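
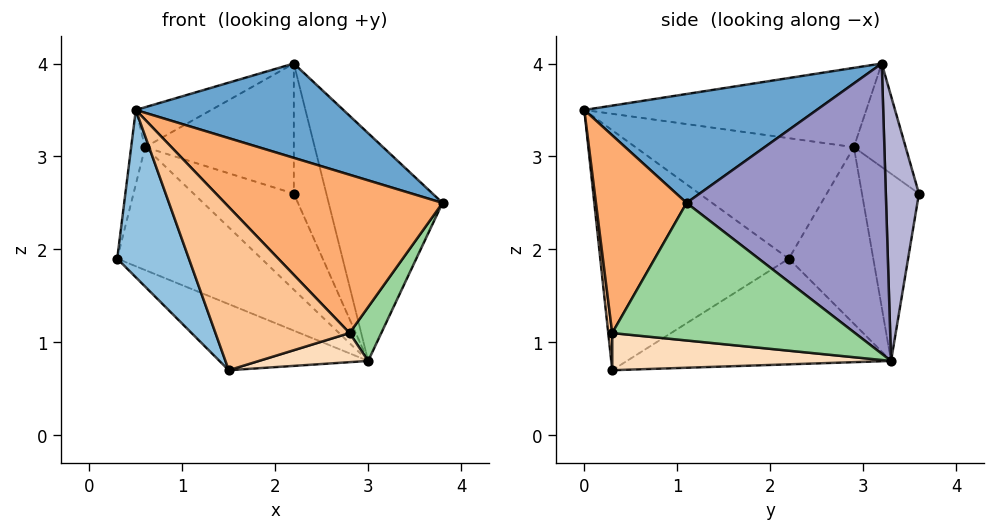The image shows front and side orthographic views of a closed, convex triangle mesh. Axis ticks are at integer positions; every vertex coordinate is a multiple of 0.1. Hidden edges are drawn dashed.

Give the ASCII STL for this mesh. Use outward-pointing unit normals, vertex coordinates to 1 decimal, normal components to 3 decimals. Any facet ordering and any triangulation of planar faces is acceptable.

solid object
 facet normal 0.374 -0.334 0.866
  outer loop
   vertex 2.2 3.2 4.0
   vertex 0.5 0.0 3.5
   vertex 3.8 1.1 2.5
  endloop
 endfacet
 facet normal -0.876 -0.333 -0.349
  outer loop
   vertex 1.5 0.3 0.7
   vertex 0.5 0.0 3.5
   vertex 0.3 2.2 1.9
  endloop
 endfacet
 facet normal -0.976 0.062 0.208
  outer loop
   vertex 0.6 2.9 3.1
   vertex 0.3 2.2 1.9
   vertex 0.5 0.0 3.5
  endloop
 endfacet
 facet normal -0.505 0.135 0.853
  outer loop
   vertex 0.6 2.9 3.1
   vertex 0.5 0.0 3.5
   vertex 2.2 3.2 4.0
  endloop
 endfacet
 facet normal -0.317 0.912 0.261
  outer loop
   vertex 0.6 2.9 3.1
   vertex 2.2 3.2 4.0
   vertex 2.2 3.6 2.6
  endloop
 endfacet
 facet normal 0.373 -0.895 0.245
  outer loop
   vertex 2.8 0.3 1.1
   vertex 3.8 1.1 2.5
   vertex 0.5 0.0 3.5
  endloop
 endfacet
 facet normal 0.030 -0.995 -0.096
  outer loop
   vertex 2.8 0.3 1.1
   vertex 0.5 0.0 3.5
   vertex 1.5 0.3 0.7
  endloop
 endfacet
 facet normal 0.292 -0.114 -0.950
  outer loop
   vertex 3.0 3.3 0.8
   vertex 2.8 0.3 1.1
   vertex 1.5 0.3 0.7
  endloop
 endfacet
 facet normal -0.452 0.254 -0.855
  outer loop
   vertex 3.0 3.3 0.8
   vertex 1.5 0.3 0.7
   vertex 0.3 2.2 1.9
  endloop
 endfacet
 facet normal 0.837 -0.109 -0.536
  outer loop
   vertex 3.0 3.3 0.8
   vertex 3.8 1.1 2.5
   vertex 2.8 0.3 1.1
  endloop
 endfacet
 facet normal -0.473 0.807 -0.353
  outer loop
   vertex 3.0 3.3 0.8
   vertex 0.3 2.2 1.9
   vertex 0.6 2.9 3.1
  endloop
 endfacet
 facet normal -0.464 0.817 -0.343
  outer loop
   vertex 3.0 3.3 0.8
   vertex 0.6 2.9 3.1
   vertex 2.2 3.6 2.6
  endloop
 endfacet
 facet normal 0.846 0.483 0.227
  outer loop
   vertex 3.0 3.3 0.8
   vertex 2.2 3.2 4.0
   vertex 3.8 1.1 2.5
  endloop
 endfacet
 facet normal 0.699 0.687 0.196
  outer loop
   vertex 3.0 3.3 0.8
   vertex 2.2 3.6 2.6
   vertex 2.2 3.2 4.0
  endloop
 endfacet
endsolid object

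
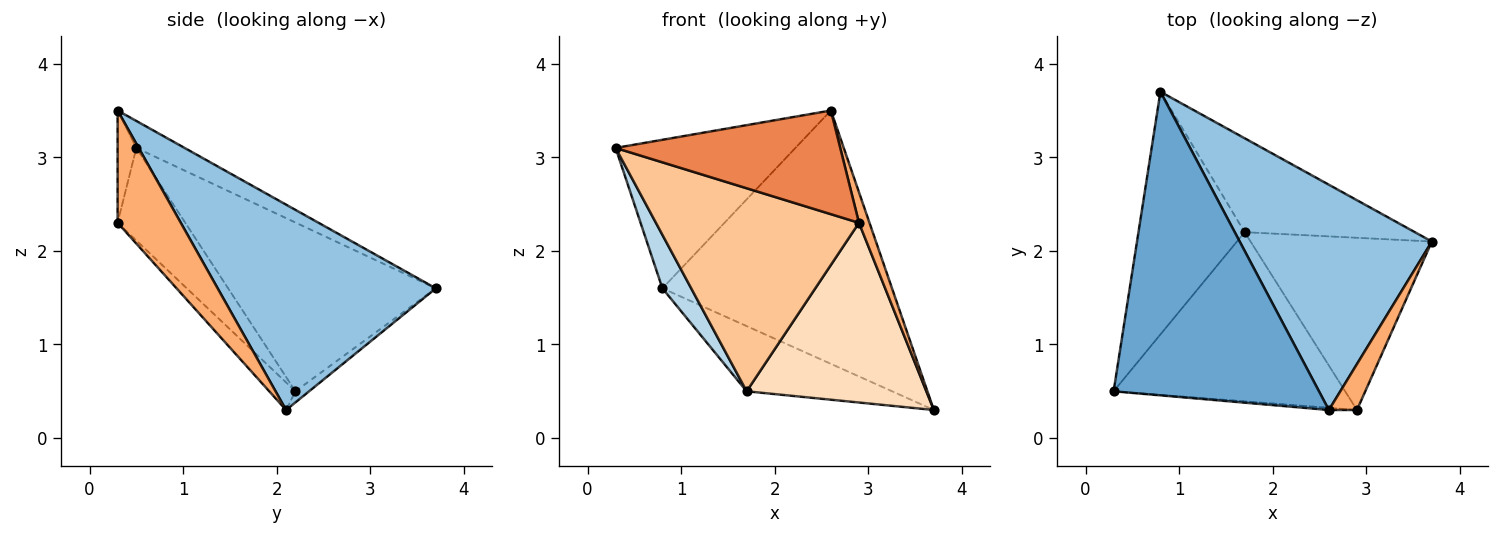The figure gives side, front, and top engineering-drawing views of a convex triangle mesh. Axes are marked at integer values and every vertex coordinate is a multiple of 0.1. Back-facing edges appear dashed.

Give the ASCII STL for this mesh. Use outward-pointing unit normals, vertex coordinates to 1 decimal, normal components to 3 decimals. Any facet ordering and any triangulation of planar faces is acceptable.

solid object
 facet normal -0.117 0.436 0.892
  outer loop
   vertex 2.6 0.3 3.5
   vertex 0.8 3.7 1.6
   vertex 0.3 0.5 3.1
  endloop
 endfacet
 facet normal 0.579 0.609 0.542
  outer loop
   vertex 2.6 0.3 3.5
   vertex 3.7 2.1 0.3
   vertex 0.8 3.7 1.6
  endloop
 endfacet
 facet normal -0.841 -0.117 -0.529
  outer loop
   vertex 1.7 2.2 0.5
   vertex 0.3 0.5 3.1
   vertex 0.8 3.7 1.6
  endloop
 endfacet
 facet normal -0.054 0.569 -0.820
  outer loop
   vertex 1.7 2.2 0.5
   vertex 0.8 3.7 1.6
   vertex 3.7 2.1 0.3
  endloop
 endfacet
 facet normal -0.083 -0.996 -0.021
  outer loop
   vertex 2.9 0.3 2.3
   vertex 2.6 0.3 3.5
   vertex 0.3 0.5 3.1
  endloop
 endfacet
 facet normal 0.958 -0.160 0.239
  outer loop
   vertex 2.9 0.3 2.3
   vertex 3.7 2.1 0.3
   vertex 2.6 0.3 3.5
  endloop
 endfacet
 facet normal -0.248 -0.744 -0.620
  outer loop
   vertex 2.9 0.3 2.3
   vertex 0.3 0.5 3.1
   vertex 1.7 2.2 0.5
  endloop
 endfacet
 facet normal -0.105 -0.718 -0.688
  outer loop
   vertex 2.9 0.3 2.3
   vertex 1.7 2.2 0.5
   vertex 3.7 2.1 0.3
  endloop
 endfacet
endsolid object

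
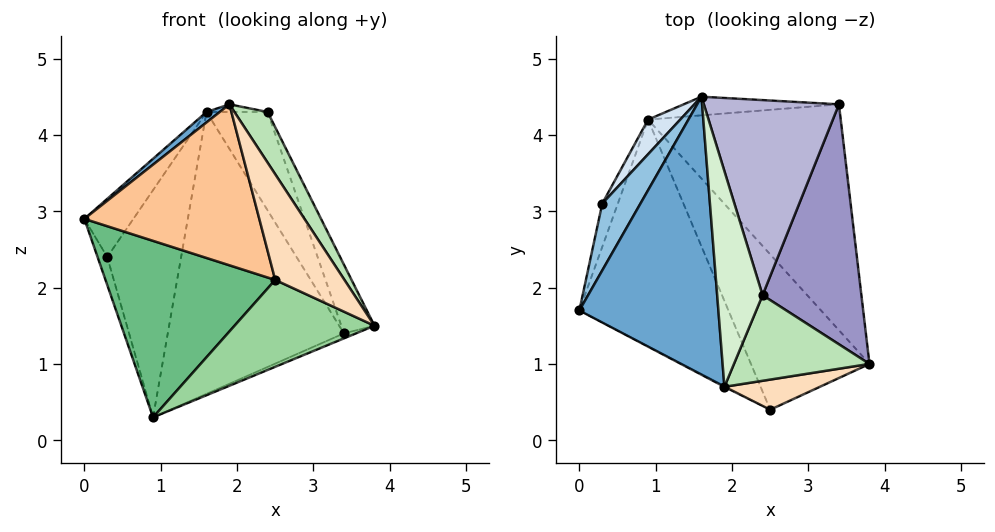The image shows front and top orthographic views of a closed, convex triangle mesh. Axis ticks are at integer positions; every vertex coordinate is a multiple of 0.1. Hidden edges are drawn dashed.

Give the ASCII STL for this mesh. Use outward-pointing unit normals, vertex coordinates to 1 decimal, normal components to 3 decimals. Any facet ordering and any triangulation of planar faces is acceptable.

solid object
 facet normal -0.629 -0.029 0.777
  outer loop
   vertex 1.9 0.7 4.4
   vertex 1.6 4.5 4.3
   vertex 0.0 1.7 2.9
  endloop
 endfacet
 facet normal -0.875 0.318 0.365
  outer loop
   vertex 0.3 3.1 2.4
   vertex 0.0 1.7 2.9
   vertex 1.6 4.5 4.3
  endloop
 endfacet
 facet normal -0.969 0.134 -0.207
  outer loop
   vertex 0.3 3.1 2.4
   vertex 0.9 4.2 0.3
   vertex 0.0 1.7 2.9
  endloop
 endfacet
 facet normal -0.789 0.607 0.093
  outer loop
   vertex 0.3 3.1 2.4
   vertex 1.6 4.5 4.3
   vertex 0.9 4.2 0.3
  endloop
 endfacet
 facet normal 0.401 0.020 -0.916
  outer loop
   vertex 3.4 4.4 1.4
   vertex 3.8 1.0 1.5
   vertex 0.9 4.2 0.3
  endloop
 endfacet
 facet normal -0.051 0.997 -0.066
  outer loop
   vertex 3.4 4.4 1.4
   vertex 0.9 4.2 0.3
   vertex 1.6 4.5 4.3
  endloop
 endfacet
 facet normal -0.463 -0.887 -0.005
  outer loop
   vertex 2.5 0.4 2.1
   vertex 1.9 0.7 4.4
   vertex 0.0 1.7 2.9
  endloop
 endfacet
 facet normal 0.495 -0.835 0.238
  outer loop
   vertex 2.5 0.4 2.1
   vertex 3.8 1.0 1.5
   vertex 1.9 0.7 4.4
  endloop
 endfacet
 facet normal -0.497 -0.533 -0.685
  outer loop
   vertex 2.5 0.4 2.1
   vertex 0.0 1.7 2.9
   vertex 0.9 4.2 0.3
  endloop
 endfacet
 facet normal -0.175 -0.481 -0.859
  outer loop
   vertex 2.5 0.4 2.1
   vertex 0.9 4.2 0.3
   vertex 3.8 1.0 1.5
  endloop
 endfacet
 facet normal 0.813 -0.297 0.502
  outer loop
   vertex 2.4 1.9 4.3
   vertex 1.9 0.7 4.4
   vertex 3.8 1.0 1.5
  endloop
 endfacet
 facet normal 0.114 0.035 0.993
  outer loop
   vertex 2.4 1.9 4.3
   vertex 1.6 4.5 4.3
   vertex 1.9 0.7 4.4
  endloop
 endfacet
 facet normal 0.903 0.118 0.413
  outer loop
   vertex 2.4 1.9 4.3
   vertex 3.8 1.0 1.5
   vertex 3.4 4.4 1.4
  endloop
 endfacet
 facet normal 0.826 0.254 0.504
  outer loop
   vertex 2.4 1.9 4.3
   vertex 3.4 4.4 1.4
   vertex 1.6 4.5 4.3
  endloop
 endfacet
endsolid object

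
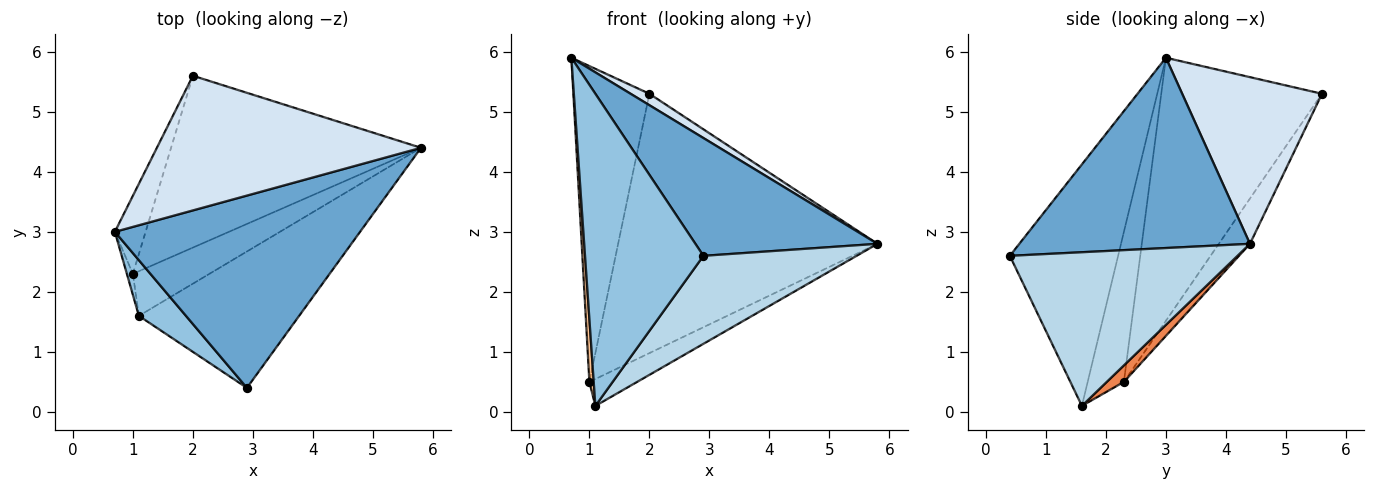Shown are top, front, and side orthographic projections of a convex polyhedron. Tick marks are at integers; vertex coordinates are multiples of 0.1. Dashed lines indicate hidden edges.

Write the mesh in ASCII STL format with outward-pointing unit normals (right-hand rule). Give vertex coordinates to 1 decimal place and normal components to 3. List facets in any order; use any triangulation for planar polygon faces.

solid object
 facet normal 0.552 -0.436 0.711
  outer loop
   vertex 2.9 0.4 2.6
   vertex 5.8 4.4 2.8
   vertex 0.7 3.0 5.9
  endloop
 endfacet
 facet normal -0.669 -0.732 0.130
  outer loop
   vertex 1.1 1.6 0.1
   vertex 2.9 0.4 2.6
   vertex 0.7 3.0 5.9
  endloop
 endfacet
 facet normal 0.627 -0.422 -0.654
  outer loop
   vertex 1.1 1.6 0.1
   vertex 5.8 4.4 2.8
   vertex 2.9 0.4 2.6
  endloop
 endfacet
 facet normal 0.532 -0.072 0.843
  outer loop
   vertex 2.0 5.6 5.3
   vertex 0.7 3.0 5.9
   vertex 5.8 4.4 2.8
  endloop
 endfacet
 facet normal 0.182 0.507 -0.842
  outer loop
   vertex 1.0 2.3 0.5
   vertex 5.8 4.4 2.8
   vertex 1.1 1.6 0.1
  endloop
 endfacet
 facet normal -0.100 0.830 -0.550
  outer loop
   vertex 1.0 2.3 0.5
   vertex 2.0 5.6 5.3
   vertex 5.8 4.4 2.8
  endloop
 endfacet
 facet normal -0.992 -0.119 -0.040
  outer loop
   vertex 1.0 2.3 0.5
   vertex 1.1 1.6 0.1
   vertex 0.7 3.0 5.9
  endloop
 endfacet
 facet normal -0.899 0.425 -0.105
  outer loop
   vertex 1.0 2.3 0.5
   vertex 0.7 3.0 5.9
   vertex 2.0 5.6 5.3
  endloop
 endfacet
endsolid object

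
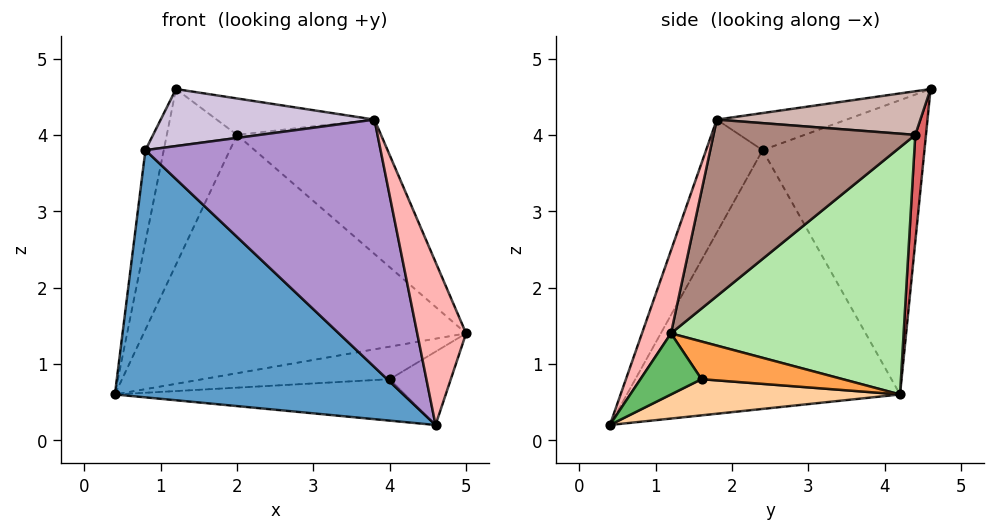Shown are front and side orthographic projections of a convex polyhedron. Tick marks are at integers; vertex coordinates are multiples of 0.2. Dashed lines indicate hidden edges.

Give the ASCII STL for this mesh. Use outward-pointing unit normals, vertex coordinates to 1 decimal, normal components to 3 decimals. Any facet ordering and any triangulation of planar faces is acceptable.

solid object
 facet normal -0.654 -0.691 -0.307
  outer loop
   vertex 0.8 2.4 3.8
   vertex 0.4 4.2 0.6
   vertex 4.6 0.4 0.2
  endloop
 endfacet
 facet normal -0.977 0.111 0.184
  outer loop
   vertex 0.8 2.4 3.8
   vertex 1.2 4.6 4.6
   vertex 0.4 4.2 0.6
  endloop
 endfacet
 facet normal 0.545 0.722 -0.427
  outer loop
   vertex 4.0 1.6 0.8
   vertex 0.4 4.2 0.6
   vertex 5.0 1.2 1.4
  endloop
 endfacet
 facet normal 0.449 0.569 -0.689
  outer loop
   vertex 4.0 1.6 0.8
   vertex 4.6 0.4 0.2
   vertex 0.4 4.2 0.6
  endloop
 endfacet
 facet normal 0.577 0.577 -0.577
  outer loop
   vertex 4.0 1.6 0.8
   vertex 5.0 1.2 1.4
   vertex 4.6 0.4 0.2
  endloop
 endfacet
 facet normal 0.557 0.772 -0.307
  outer loop
   vertex 2.0 4.4 4.0
   vertex 5.0 1.2 1.4
   vertex 0.4 4.2 0.6
  endloop
 endfacet
 facet normal 0.149 0.981 -0.128
  outer loop
   vertex 2.0 4.4 4.0
   vertex 0.4 4.2 0.6
   vertex 1.2 4.6 4.6
  endloop
 endfacet
 facet normal 0.474 -0.798 0.374
  outer loop
   vertex 3.8 1.8 4.2
   vertex 4.6 0.4 0.2
   vertex 5.0 1.2 1.4
  endloop
 endfacet
 facet normal -0.224 -0.933 0.282
  outer loop
   vertex 3.8 1.8 4.2
   vertex 0.8 2.4 3.8
   vertex 4.6 0.4 0.2
  endloop
 endfacet
 facet normal -0.186 -0.306 0.934
  outer loop
   vertex 3.8 1.8 4.2
   vertex 1.2 4.6 4.6
   vertex 0.8 2.4 3.8
  endloop
 endfacet
 facet normal 0.794 0.567 0.219
  outer loop
   vertex 3.8 1.8 4.2
   vertex 5.0 1.2 1.4
   vertex 2.0 4.4 4.0
  endloop
 endfacet
 facet normal 0.602 0.467 0.648
  outer loop
   vertex 3.8 1.8 4.2
   vertex 2.0 4.4 4.0
   vertex 1.2 4.6 4.6
  endloop
 endfacet
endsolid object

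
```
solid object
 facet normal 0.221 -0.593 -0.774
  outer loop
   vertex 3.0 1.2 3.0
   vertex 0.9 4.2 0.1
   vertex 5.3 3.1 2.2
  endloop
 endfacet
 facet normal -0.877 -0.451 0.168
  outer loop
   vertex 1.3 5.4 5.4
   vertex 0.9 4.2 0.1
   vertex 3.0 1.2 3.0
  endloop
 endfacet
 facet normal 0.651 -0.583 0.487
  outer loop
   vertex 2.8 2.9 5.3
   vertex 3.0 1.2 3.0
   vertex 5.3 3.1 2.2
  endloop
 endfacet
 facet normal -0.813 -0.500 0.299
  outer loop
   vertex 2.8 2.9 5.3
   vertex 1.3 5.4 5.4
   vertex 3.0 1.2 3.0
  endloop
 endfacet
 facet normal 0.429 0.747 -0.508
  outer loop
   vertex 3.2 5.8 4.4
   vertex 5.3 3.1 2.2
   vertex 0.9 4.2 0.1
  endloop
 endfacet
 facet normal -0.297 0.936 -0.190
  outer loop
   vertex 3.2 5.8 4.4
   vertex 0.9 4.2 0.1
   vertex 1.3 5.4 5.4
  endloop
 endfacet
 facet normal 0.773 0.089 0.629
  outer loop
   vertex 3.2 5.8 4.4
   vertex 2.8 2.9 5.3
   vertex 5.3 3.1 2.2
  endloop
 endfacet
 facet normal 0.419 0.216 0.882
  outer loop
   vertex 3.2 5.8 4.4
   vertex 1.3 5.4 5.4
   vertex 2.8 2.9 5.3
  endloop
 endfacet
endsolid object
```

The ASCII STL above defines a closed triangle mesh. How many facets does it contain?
8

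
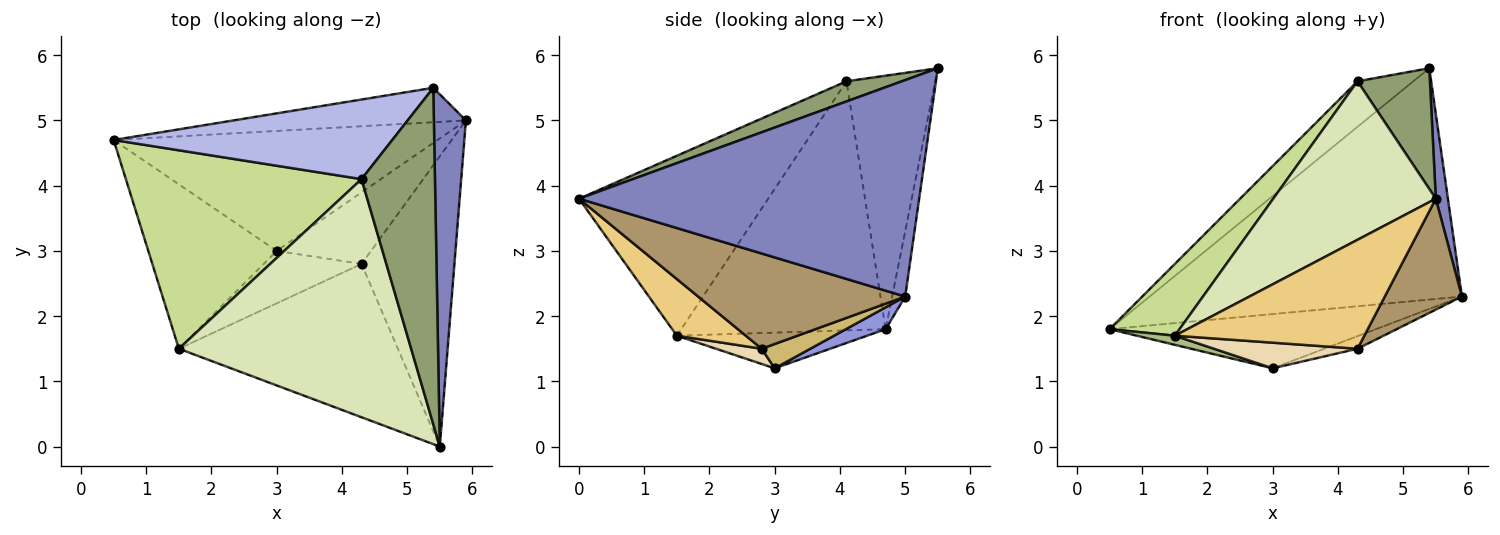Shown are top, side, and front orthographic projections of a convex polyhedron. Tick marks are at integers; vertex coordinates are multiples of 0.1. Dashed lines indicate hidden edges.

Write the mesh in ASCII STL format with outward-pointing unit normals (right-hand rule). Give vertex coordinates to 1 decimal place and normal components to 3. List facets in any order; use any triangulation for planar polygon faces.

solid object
 facet normal -0.041 0.988 -0.147
  outer loop
   vertex 5.4 5.5 5.8
   vertex 5.9 5.0 2.3
   vertex 0.5 4.7 1.8
  endloop
 endfacet
 facet normal 0.989 -0.035 0.146
  outer loop
   vertex 5.4 5.5 5.8
   vertex 5.5 0.0 3.8
   vertex 5.9 5.0 2.3
  endloop
 endfacet
 facet normal 0.061 0.411 -0.909
  outer loop
   vertex 3.0 3.0 1.2
   vertex 0.5 4.7 1.8
   vertex 5.9 5.0 2.3
  endloop
 endfacet
 facet normal -0.620 0.390 0.681
  outer loop
   vertex 4.3 4.1 5.6
   vertex 5.4 5.5 5.8
   vertex 0.5 4.7 1.8
  endloop
 endfacet
 facet normal 0.250 -0.327 0.911
  outer loop
   vertex 4.3 4.1 5.6
   vertex 5.5 0.0 3.8
   vertex 5.4 5.5 5.8
  endloop
 endfacet
 facet normal -0.267 -0.053 -0.962
  outer loop
   vertex 1.5 1.5 1.7
   vertex 0.5 4.7 1.8
   vertex 3.0 3.0 1.2
  endloop
 endfacet
 facet normal -0.705 -0.241 0.667
  outer loop
   vertex 1.5 1.5 1.7
   vertex 4.3 4.1 5.6
   vertex 0.5 4.7 1.8
  endloop
 endfacet
 facet normal -0.542 -0.466 0.700
  outer loop
   vertex 1.5 1.5 1.7
   vertex 5.5 0.0 3.8
   vertex 4.3 4.1 5.6
  endloop
 endfacet
 facet normal 0.692 -0.258 -0.675
  outer loop
   vertex 4.3 2.8 1.5
   vertex 5.9 5.0 2.3
   vertex 5.5 0.0 3.8
  endloop
 endfacet
 facet normal 0.246 0.168 -0.955
  outer loop
   vertex 4.3 2.8 1.5
   vertex 3.0 3.0 1.2
   vertex 5.9 5.0 2.3
  endloop
 endfacet
 facet normal 0.206 -0.567 -0.798
  outer loop
   vertex 4.3 2.8 1.5
   vertex 5.5 0.0 3.8
   vertex 1.5 1.5 1.7
  endloop
 endfacet
 facet normal 0.138 -0.435 -0.890
  outer loop
   vertex 4.3 2.8 1.5
   vertex 1.5 1.5 1.7
   vertex 3.0 3.0 1.2
  endloop
 endfacet
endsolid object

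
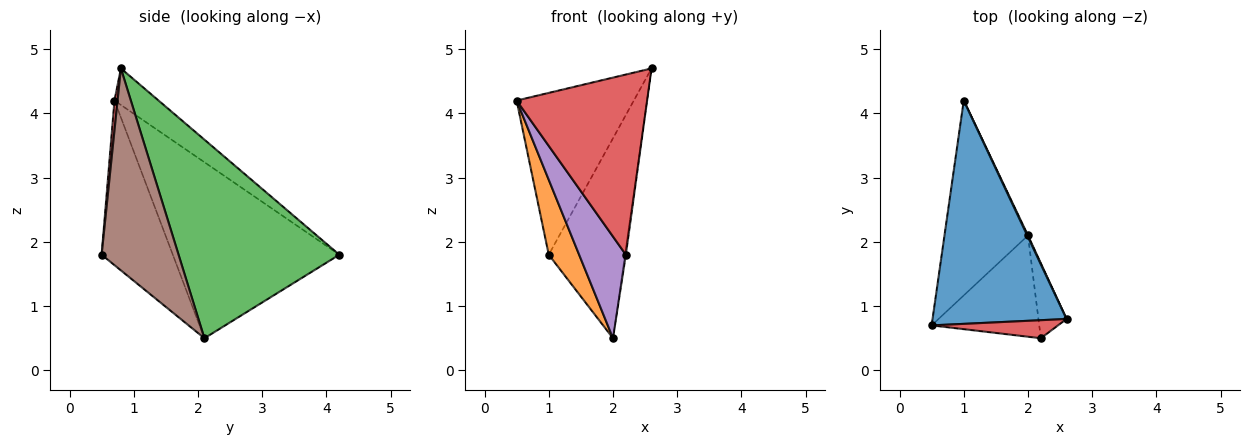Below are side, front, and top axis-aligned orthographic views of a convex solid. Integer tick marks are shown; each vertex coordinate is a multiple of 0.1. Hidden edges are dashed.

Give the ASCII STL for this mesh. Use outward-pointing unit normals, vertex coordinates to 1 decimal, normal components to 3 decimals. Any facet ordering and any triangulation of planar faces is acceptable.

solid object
 facet normal -0.216 0.573 0.791
  outer loop
   vertex 1.0 4.2 1.8
   vertex 0.5 0.7 4.2
   vertex 2.6 0.8 4.7
  endloop
 endfacet
 facet normal -0.891 -0.163 -0.423
  outer loop
   vertex 2.0 2.1 0.5
   vertex 0.5 0.7 4.2
   vertex 1.0 4.2 1.8
  endloop
 endfacet
 facet normal 0.904 0.428 0.003
  outer loop
   vertex 2.0 2.1 0.5
   vertex 1.0 4.2 1.8
   vertex 2.6 0.8 4.7
  endloop
 endfacet
 facet normal 0.024 -0.995 0.100
  outer loop
   vertex 2.2 0.5 1.8
   vertex 2.6 0.8 4.7
   vertex 0.5 0.7 4.2
  endloop
 endfacet
 facet normal -0.734 -0.481 -0.480
  outer loop
   vertex 2.2 0.5 1.8
   vertex 0.5 0.7 4.2
   vertex 2.0 2.1 0.5
  endloop
 endfacet
 facet normal 0.990 0.012 -0.138
  outer loop
   vertex 2.2 0.5 1.8
   vertex 2.0 2.1 0.5
   vertex 2.6 0.8 4.7
  endloop
 endfacet
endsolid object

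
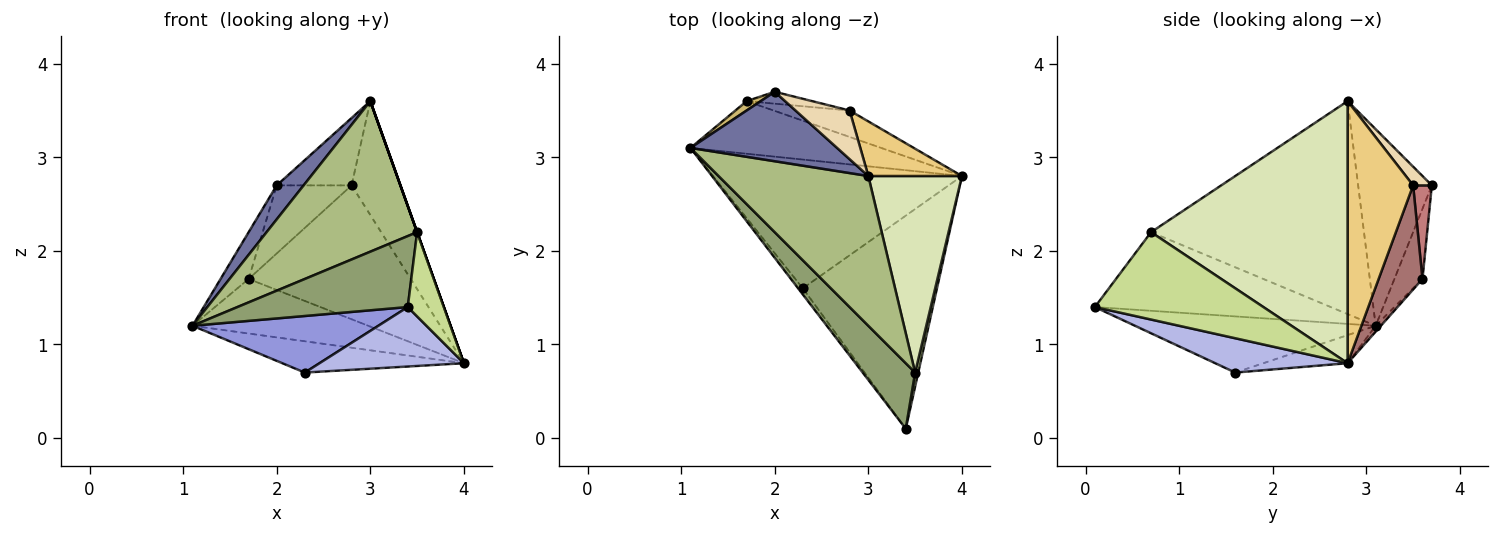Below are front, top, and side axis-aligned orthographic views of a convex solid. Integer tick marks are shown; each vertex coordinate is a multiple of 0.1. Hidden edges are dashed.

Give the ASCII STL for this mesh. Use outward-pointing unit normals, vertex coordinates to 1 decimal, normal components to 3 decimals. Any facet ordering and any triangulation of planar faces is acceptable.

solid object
 facet normal -0.769 -0.281 0.574
  outer loop
   vertex 2.0 3.7 2.7
   vertex 1.1 3.1 1.2
   vertex 3.0 2.8 3.6
  endloop
 endfacet
 facet normal -0.109 0.235 -0.966
  outer loop
   vertex 2.3 1.6 0.7
   vertex 1.1 3.1 1.2
   vertex 4.0 2.8 0.8
  endloop
 endfacet
 facet normal -0.790 -0.610 -0.066
  outer loop
   vertex 2.3 1.6 0.7
   vertex 3.4 0.1 1.4
   vertex 1.1 3.1 1.2
  endloop
 endfacet
 facet normal 0.239 -0.261 -0.935
  outer loop
   vertex 2.3 1.6 0.7
   vertex 4.0 2.8 0.8
   vertex 3.4 0.1 1.4
  endloop
 endfacet
 facet normal -0.713 -0.515 0.475
  outer loop
   vertex 3.5 0.7 2.2
   vertex 1.1 3.1 1.2
   vertex 3.4 0.1 1.4
  endloop
 endfacet
 facet normal -0.708 -0.501 0.498
  outer loop
   vertex 3.5 0.7 2.2
   vertex 3.0 2.8 3.6
   vertex 1.1 3.1 1.2
  endloop
 endfacet
 facet normal 0.977 -0.209 0.035
  outer loop
   vertex 3.5 0.7 2.2
   vertex 3.4 0.1 1.4
   vertex 4.0 2.8 0.8
  endloop
 endfacet
 facet normal 0.942 0.000 0.336
  outer loop
   vertex 3.5 0.7 2.2
   vertex 4.0 2.8 0.8
   vertex 3.0 2.8 3.6
  endloop
 endfacet
 facet normal -0.021 0.720 -0.694
  outer loop
   vertex 1.7 3.6 1.7
   vertex 4.0 2.8 0.8
   vertex 1.1 3.1 1.2
  endloop
 endfacet
 facet normal -0.700 0.700 0.140
  outer loop
   vertex 1.7 3.6 1.7
   vertex 1.1 3.1 1.2
   vertex 2.0 3.7 2.7
  endloop
 endfacet
 facet normal 0.771 0.574 0.275
  outer loop
   vertex 2.8 3.5 2.7
   vertex 3.0 2.8 3.6
   vertex 4.0 2.8 0.8
  endloop
 endfacet
 facet normal 0.199 0.795 0.574
  outer loop
   vertex 2.8 3.5 2.7
   vertex 2.0 3.7 2.7
   vertex 3.0 2.8 3.6
  endloop
 endfacet
 facet normal 0.257 0.948 -0.187
  outer loop
   vertex 2.8 3.5 2.7
   vertex 4.0 2.8 0.8
   vertex 1.7 3.6 1.7
  endloop
 endfacet
 facet normal 0.239 0.956 -0.167
  outer loop
   vertex 2.8 3.5 2.7
   vertex 1.7 3.6 1.7
   vertex 2.0 3.7 2.7
  endloop
 endfacet
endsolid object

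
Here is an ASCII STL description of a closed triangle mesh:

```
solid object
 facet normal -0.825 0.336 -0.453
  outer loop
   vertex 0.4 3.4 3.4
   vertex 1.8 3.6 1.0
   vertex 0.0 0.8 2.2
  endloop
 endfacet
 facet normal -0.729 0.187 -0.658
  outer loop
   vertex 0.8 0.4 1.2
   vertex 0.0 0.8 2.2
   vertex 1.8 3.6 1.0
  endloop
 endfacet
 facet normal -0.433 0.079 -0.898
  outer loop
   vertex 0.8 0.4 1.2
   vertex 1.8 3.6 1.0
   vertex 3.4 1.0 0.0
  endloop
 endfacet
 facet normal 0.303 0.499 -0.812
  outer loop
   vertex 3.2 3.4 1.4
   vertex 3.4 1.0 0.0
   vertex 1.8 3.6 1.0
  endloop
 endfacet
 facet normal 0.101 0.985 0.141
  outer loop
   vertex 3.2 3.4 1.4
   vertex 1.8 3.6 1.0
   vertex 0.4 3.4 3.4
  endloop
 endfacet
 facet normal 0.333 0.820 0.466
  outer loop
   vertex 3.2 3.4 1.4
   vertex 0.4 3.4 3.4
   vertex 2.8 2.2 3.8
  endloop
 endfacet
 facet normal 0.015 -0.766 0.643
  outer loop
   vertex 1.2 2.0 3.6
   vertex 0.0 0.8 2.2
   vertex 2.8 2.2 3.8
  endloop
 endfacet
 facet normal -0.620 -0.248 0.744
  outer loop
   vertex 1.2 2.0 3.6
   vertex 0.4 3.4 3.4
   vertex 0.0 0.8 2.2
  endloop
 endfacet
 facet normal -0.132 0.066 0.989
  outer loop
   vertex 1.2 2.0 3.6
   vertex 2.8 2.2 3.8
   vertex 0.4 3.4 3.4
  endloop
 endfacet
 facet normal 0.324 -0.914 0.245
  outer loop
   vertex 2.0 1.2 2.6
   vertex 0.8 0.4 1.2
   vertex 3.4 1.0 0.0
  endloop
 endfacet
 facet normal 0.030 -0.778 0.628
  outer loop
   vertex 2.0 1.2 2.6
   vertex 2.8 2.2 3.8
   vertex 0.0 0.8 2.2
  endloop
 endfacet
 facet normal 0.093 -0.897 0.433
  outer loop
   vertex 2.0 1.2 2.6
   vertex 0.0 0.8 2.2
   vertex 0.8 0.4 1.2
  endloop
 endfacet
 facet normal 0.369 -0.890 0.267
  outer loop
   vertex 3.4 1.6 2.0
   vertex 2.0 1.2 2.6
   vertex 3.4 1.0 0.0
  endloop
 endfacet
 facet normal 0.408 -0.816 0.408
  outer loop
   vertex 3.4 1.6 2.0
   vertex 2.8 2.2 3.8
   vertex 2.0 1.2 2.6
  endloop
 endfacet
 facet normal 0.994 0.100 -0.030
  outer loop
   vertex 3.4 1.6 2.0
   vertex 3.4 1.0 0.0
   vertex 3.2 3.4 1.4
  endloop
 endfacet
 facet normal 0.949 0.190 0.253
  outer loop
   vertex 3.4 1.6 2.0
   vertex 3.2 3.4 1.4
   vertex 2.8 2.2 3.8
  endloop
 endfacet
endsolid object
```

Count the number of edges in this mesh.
24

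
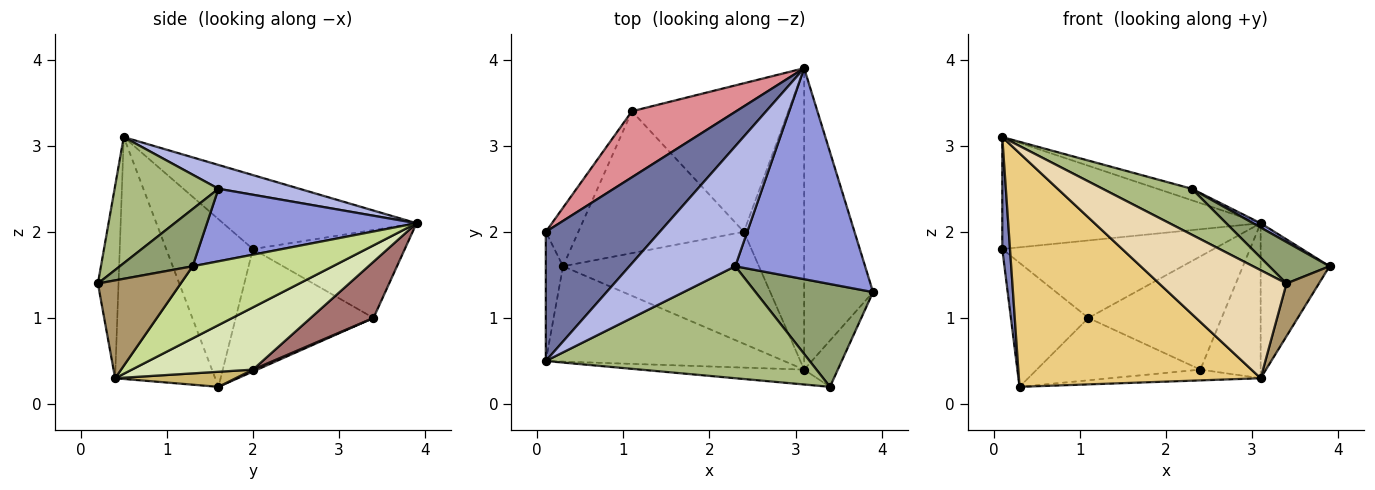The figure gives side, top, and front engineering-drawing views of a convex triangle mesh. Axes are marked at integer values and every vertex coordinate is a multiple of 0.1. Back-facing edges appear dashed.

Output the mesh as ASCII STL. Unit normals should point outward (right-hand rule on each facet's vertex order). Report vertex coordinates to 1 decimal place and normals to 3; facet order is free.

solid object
 facet normal -0.440 0.588 0.679
  outer loop
   vertex 0.1 0.5 3.1
   vertex 3.1 3.9 2.1
   vertex 0.1 2.0 1.8
  endloop
 endfacet
 facet normal -0.991 -0.088 -0.102
  outer loop
   vertex 0.3 1.6 0.2
   vertex 0.1 0.5 3.1
   vertex 0.1 2.0 1.8
  endloop
 endfacet
 facet normal 0.488 -0.018 0.873
  outer loop
   vertex 2.3 1.6 2.5
   vertex 3.9 1.3 1.6
   vertex 3.1 3.9 2.1
  endloop
 endfacet
 facet normal 0.218 0.093 0.971
  outer loop
   vertex 2.3 1.6 2.5
   vertex 3.1 3.9 2.1
   vertex 0.1 0.5 3.1
  endloop
 endfacet
 facet normal 0.412 -0.341 0.845
  outer loop
   vertex 3.4 0.2 1.4
   vertex 3.9 1.3 1.6
   vertex 2.3 1.6 2.5
  endloop
 endfacet
 facet normal 0.404 -0.347 0.846
  outer loop
   vertex 3.4 0.2 1.4
   vertex 2.3 1.6 2.5
   vertex 0.1 0.5 3.1
  endloop
 endfacet
 facet normal 0.681 0.335 -0.651
  outer loop
   vertex 3.1 0.4 0.3
   vertex 3.1 3.9 2.1
   vertex 3.9 1.3 1.6
  endloop
 endfacet
 facet normal 0.676 0.337 -0.655
  outer loop
   vertex 3.1 0.4 0.3
   vertex 2.4 2.0 0.4
   vertex 3.1 3.9 2.1
  endloop
 endfacet
 facet normal 0.887 -0.348 -0.305
  outer loop
   vertex 3.1 0.4 0.3
   vertex 3.9 1.3 1.6
   vertex 3.4 0.2 1.4
  endloop
 endfacet
 facet normal 0.076 0.095 -0.993
  outer loop
   vertex 3.1 0.4 0.3
   vertex 0.3 1.6 0.2
   vertex 2.4 2.0 0.4
  endloop
 endfacet
 facet normal -0.358 -0.865 -0.353
  outer loop
   vertex 3.1 0.4 0.3
   vertex 0.1 0.5 3.1
   vertex 0.3 1.6 0.2
  endloop
 endfacet
 facet normal -0.158 -0.978 -0.135
  outer loop
   vertex 3.1 0.4 0.3
   vertex 3.4 0.2 1.4
   vertex 0.1 0.5 3.1
  endloop
 endfacet
 facet normal 0.275 0.583 -0.765
  outer loop
   vertex 1.1 3.4 1.0
   vertex 3.1 3.9 2.1
   vertex 2.4 2.0 0.4
  endloop
 endfacet
 facet normal 0.011 0.402 -0.915
  outer loop
   vertex 1.1 3.4 1.0
   vertex 2.4 2.0 0.4
   vertex 0.3 1.6 0.2
  endloop
 endfacet
 facet normal -0.480 0.668 0.569
  outer loop
   vertex 1.1 3.4 1.0
   vertex 0.1 2.0 1.8
   vertex 3.1 3.9 2.1
  endloop
 endfacet
 facet normal -0.849 0.478 -0.226
  outer loop
   vertex 1.1 3.4 1.0
   vertex 0.3 1.6 0.2
   vertex 0.1 2.0 1.8
  endloop
 endfacet
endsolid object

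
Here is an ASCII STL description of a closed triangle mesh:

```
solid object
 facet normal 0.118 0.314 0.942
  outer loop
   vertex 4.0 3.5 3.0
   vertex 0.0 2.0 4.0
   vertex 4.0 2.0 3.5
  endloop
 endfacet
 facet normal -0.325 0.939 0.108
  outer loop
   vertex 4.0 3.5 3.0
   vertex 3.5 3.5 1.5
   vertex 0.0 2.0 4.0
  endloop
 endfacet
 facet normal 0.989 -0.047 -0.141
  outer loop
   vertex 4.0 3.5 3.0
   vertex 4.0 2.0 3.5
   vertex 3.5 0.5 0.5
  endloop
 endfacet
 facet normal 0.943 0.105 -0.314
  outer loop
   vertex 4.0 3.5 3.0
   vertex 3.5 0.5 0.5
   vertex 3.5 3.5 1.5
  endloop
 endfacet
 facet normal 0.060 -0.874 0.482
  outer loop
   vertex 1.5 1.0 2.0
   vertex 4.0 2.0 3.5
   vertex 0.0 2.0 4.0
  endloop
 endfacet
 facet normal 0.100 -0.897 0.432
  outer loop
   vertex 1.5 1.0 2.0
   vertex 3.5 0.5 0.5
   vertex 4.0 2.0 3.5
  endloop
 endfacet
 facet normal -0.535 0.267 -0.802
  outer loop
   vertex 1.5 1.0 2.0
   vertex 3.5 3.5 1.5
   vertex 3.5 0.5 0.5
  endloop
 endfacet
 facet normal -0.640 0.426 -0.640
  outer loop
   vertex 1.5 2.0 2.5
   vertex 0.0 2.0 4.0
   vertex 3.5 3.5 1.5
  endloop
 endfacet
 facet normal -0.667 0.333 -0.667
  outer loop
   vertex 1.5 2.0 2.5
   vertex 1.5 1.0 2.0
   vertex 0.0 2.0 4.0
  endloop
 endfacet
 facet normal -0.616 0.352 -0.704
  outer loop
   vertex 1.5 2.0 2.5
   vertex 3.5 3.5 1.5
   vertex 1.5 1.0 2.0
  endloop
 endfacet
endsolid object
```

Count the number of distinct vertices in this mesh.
7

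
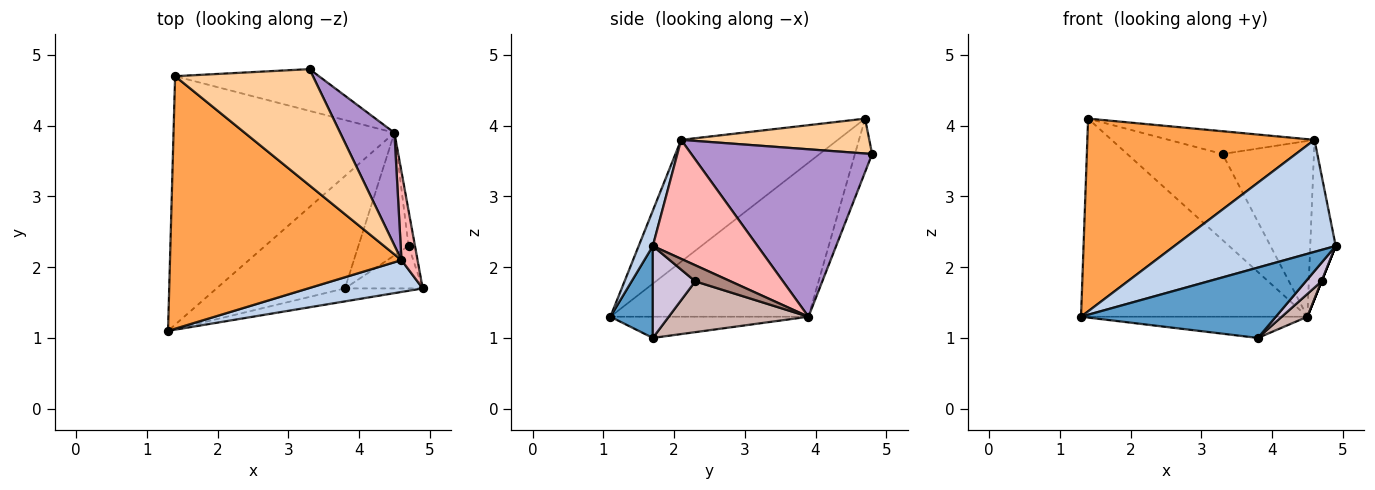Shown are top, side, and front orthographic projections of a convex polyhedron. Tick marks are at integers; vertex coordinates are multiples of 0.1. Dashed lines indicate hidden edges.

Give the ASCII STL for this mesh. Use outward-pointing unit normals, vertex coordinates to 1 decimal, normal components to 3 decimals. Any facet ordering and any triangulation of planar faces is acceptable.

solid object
 facet normal 0.210 -0.962 -0.177
  outer loop
   vertex 3.8 1.7 1.0
   vertex 4.9 1.7 2.3
   vertex 1.3 1.1 1.3
  endloop
 endfacet
 facet normal 0.084 -0.958 0.272
  outer loop
   vertex 4.6 2.1 3.8
   vertex 1.3 1.1 1.3
   vertex 4.9 1.7 2.3
  endloop
 endfacet
 facet normal -0.386 -0.560 0.733
  outer loop
   vertex 4.6 2.1 3.8
   vertex 1.4 4.7 4.1
   vertex 1.3 1.1 1.3
  endloop
 endfacet
 facet normal 0.241 0.187 0.952
  outer loop
   vertex 4.6 2.1 3.8
   vertex 3.3 4.8 3.6
   vertex 1.4 4.7 4.1
  endloop
 endfacet
 facet normal -0.479 0.547 -0.686
  outer loop
   vertex 4.5 3.9 1.3
   vertex 1.3 1.1 1.3
   vertex 1.4 4.7 4.1
  endloop
 endfacet
 facet normal -0.160 0.183 -0.970
  outer loop
   vertex 4.5 3.9 1.3
   vertex 3.8 1.7 1.0
   vertex 1.3 1.1 1.3
  endloop
 endfacet
 facet normal -0.160 0.888 -0.431
  outer loop
   vertex 4.5 3.9 1.3
   vertex 1.4 4.7 4.1
   vertex 3.3 4.8 3.6
  endloop
 endfacet
 facet normal 0.963 0.234 0.130
  outer loop
   vertex 4.5 3.9 1.3
   vertex 4.6 2.1 3.8
   vertex 4.9 1.7 2.3
  endloop
 endfacet
 facet normal 0.857 0.433 0.278
  outer loop
   vertex 4.5 3.9 1.3
   vertex 3.3 4.8 3.6
   vertex 4.6 2.1 3.8
  endloop
 endfacet
 facet normal 0.734 -0.273 -0.621
  outer loop
   vertex 4.7 2.3 1.8
   vertex 4.9 1.7 2.3
   vertex 3.8 1.7 1.0
  endloop
 endfacet
 facet normal 0.928 0.000 -0.371
  outer loop
   vertex 4.7 2.3 1.8
   vertex 4.5 3.9 1.3
   vertex 4.9 1.7 2.3
  endloop
 endfacet
 facet normal 0.706 -0.130 -0.697
  outer loop
   vertex 4.7 2.3 1.8
   vertex 3.8 1.7 1.0
   vertex 4.5 3.9 1.3
  endloop
 endfacet
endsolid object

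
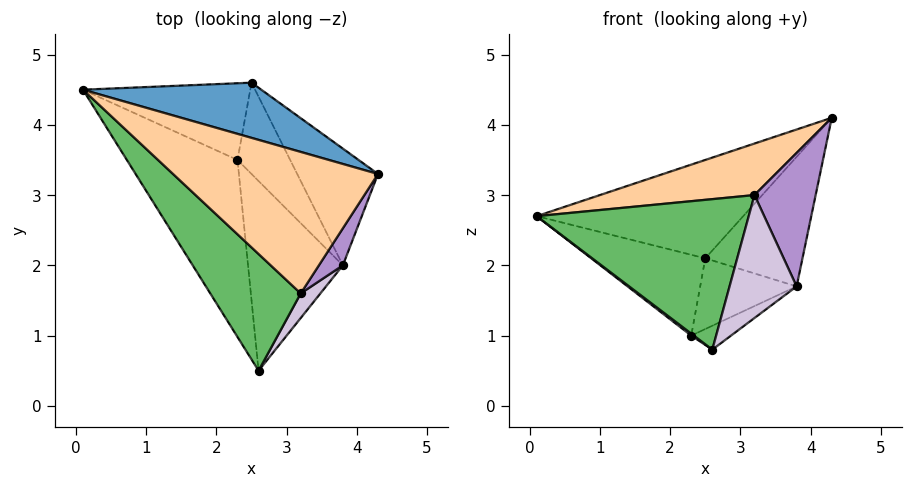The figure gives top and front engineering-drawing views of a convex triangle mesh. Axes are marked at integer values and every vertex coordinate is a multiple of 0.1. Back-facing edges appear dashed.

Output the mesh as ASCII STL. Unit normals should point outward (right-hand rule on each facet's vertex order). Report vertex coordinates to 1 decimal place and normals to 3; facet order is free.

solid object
 facet normal 0.086 0.869 0.488
  outer loop
   vertex 2.5 4.6 2.1
   vertex 0.1 4.5 2.7
   vertex 4.3 3.3 4.1
  endloop
 endfacet
 facet normal -0.614 -0.009 -0.789
  outer loop
   vertex 2.3 3.5 1.0
   vertex 2.6 0.5 0.8
   vertex 0.1 4.5 2.7
  endloop
 endfacet
 facet normal -0.198 0.711 -0.675
  outer loop
   vertex 2.3 3.5 1.0
   vertex 0.1 4.5 2.7
   vertex 2.5 4.6 2.1
  endloop
 endfacet
 facet normal -0.380 -0.316 0.869
  outer loop
   vertex 3.2 1.6 3.0
   vertex 4.3 3.3 4.1
   vertex 0.1 4.5 2.7
  endloop
 endfacet
 facet normal -0.624 -0.617 0.479
  outer loop
   vertex 3.2 1.6 3.0
   vertex 0.1 4.5 2.7
   vertex 2.6 0.5 0.8
  endloop
 endfacet
 facet normal 0.788 0.457 -0.412
  outer loop
   vertex 3.8 2.0 1.7
   vertex 2.5 4.6 2.1
   vertex 4.3 3.3 4.1
  endloop
 endfacet
 facet normal 0.700 0.437 -0.564
  outer loop
   vertex 3.8 2.0 1.7
   vertex 2.3 3.5 1.0
   vertex 2.5 4.6 2.1
  endloop
 endfacet
 facet normal 0.507 0.108 -0.855
  outer loop
   vertex 3.8 2.0 1.7
   vertex 2.6 0.5 0.8
   vertex 2.3 3.5 1.0
  endloop
 endfacet
 facet normal 0.774 -0.610 0.169
  outer loop
   vertex 3.8 2.0 1.7
   vertex 4.3 3.3 4.1
   vertex 3.2 1.6 3.0
  endloop
 endfacet
 facet normal 0.733 -0.667 0.133
  outer loop
   vertex 3.8 2.0 1.7
   vertex 3.2 1.6 3.0
   vertex 2.6 0.5 0.8
  endloop
 endfacet
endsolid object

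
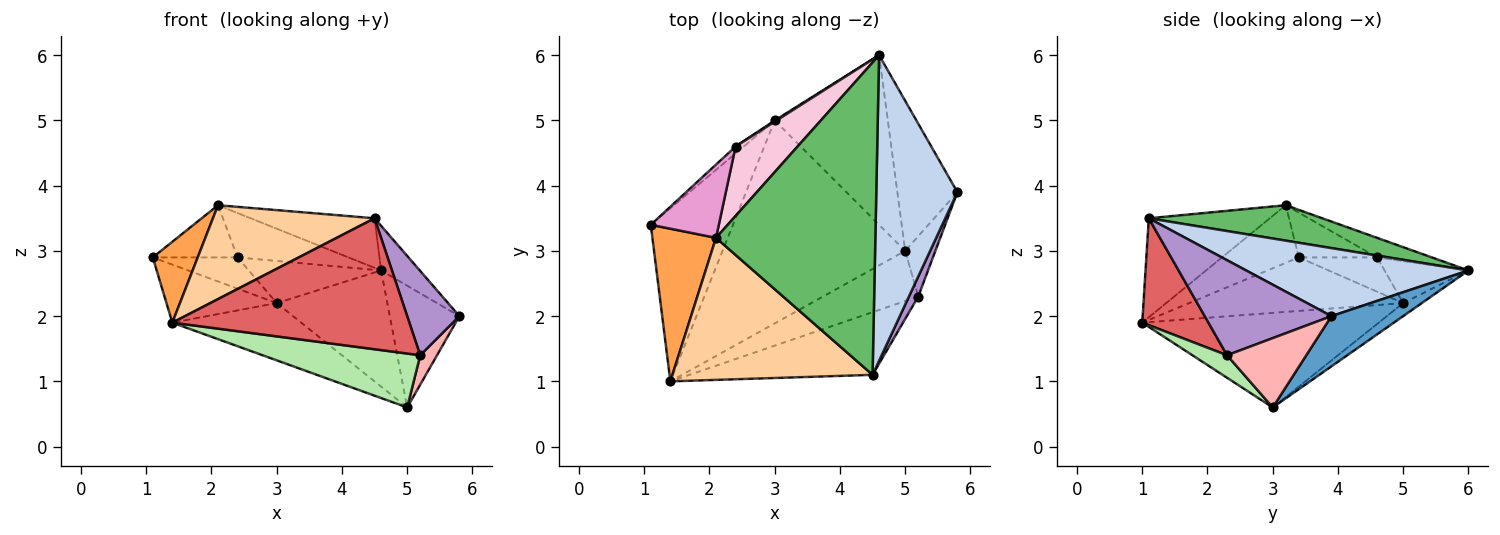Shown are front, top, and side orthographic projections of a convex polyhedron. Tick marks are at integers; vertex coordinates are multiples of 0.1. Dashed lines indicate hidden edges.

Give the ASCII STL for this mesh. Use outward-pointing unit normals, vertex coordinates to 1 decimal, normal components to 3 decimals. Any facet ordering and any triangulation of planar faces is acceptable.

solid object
 facet normal 0.545 0.528 -0.651
  outer loop
   vertex 4.6 6.0 2.7
   vertex 5.8 3.9 2.0
   vertex 5.0 3.0 0.6
  endloop
 endfacet
 facet normal 0.639 0.111 0.761
  outer loop
   vertex 4.6 6.0 2.7
   vertex 4.5 1.1 3.5
   vertex 5.8 3.9 2.0
  endloop
 endfacet
 facet normal -0.625 -0.366 0.690
  outer loop
   vertex 2.1 3.2 3.7
   vertex 1.1 3.4 2.9
   vertex 1.4 1.0 1.9
  endloop
 endfacet
 facet normal -0.382 -0.510 0.771
  outer loop
   vertex 2.1 3.2 3.7
   vertex 1.4 1.0 1.9
   vertex 4.5 1.1 3.5
  endloop
 endfacet
 facet normal 0.214 0.153 0.965
  outer loop
   vertex 2.1 3.2 3.7
   vertex 4.5 1.1 3.5
   vertex 4.6 6.0 2.7
  endloop
 endfacet
 facet normal 0.159 -0.723 -0.672
  outer loop
   vertex 5.2 2.3 1.4
   vertex 1.4 1.0 1.9
   vertex 5.0 3.0 0.6
  endloop
 endfacet
 facet normal 0.244 -0.875 -0.418
  outer loop
   vertex 5.2 2.3 1.4
   vertex 4.5 1.1 3.5
   vertex 1.4 1.0 1.9
  endloop
 endfacet
 facet normal 0.900 -0.191 -0.392
  outer loop
   vertex 5.2 2.3 1.4
   vertex 5.0 3.0 0.6
   vertex 5.8 3.9 2.0
  endloop
 endfacet
 facet normal 0.921 -0.379 0.090
  outer loop
   vertex 5.2 2.3 1.4
   vertex 5.8 3.9 2.0
   vertex 4.5 1.1 3.5
  endloop
 endfacet
 facet normal -0.095 0.562 -0.821
  outer loop
   vertex 3.0 5.0 2.2
   vertex 4.6 6.0 2.7
   vertex 5.0 3.0 0.6
  endloop
 endfacet
 facet normal -0.525 0.271 -0.807
  outer loop
   vertex 3.0 5.0 2.2
   vertex 1.4 1.0 1.9
   vertex 1.1 3.4 2.9
  endloop
 endfacet
 facet normal -0.446 0.243 -0.861
  outer loop
   vertex 3.0 5.0 2.2
   vertex 5.0 3.0 0.6
   vertex 1.4 1.0 1.9
  endloop
 endfacet
 facet normal -0.472 0.511 0.718
  outer loop
   vertex 2.4 4.6 2.9
   vertex 1.1 3.4 2.9
   vertex 2.1 3.2 3.7
  endloop
 endfacet
 facet normal -0.257 0.520 0.814
  outer loop
   vertex 2.4 4.6 2.9
   vertex 2.1 3.2 3.7
   vertex 4.6 6.0 2.7
  endloop
 endfacet
 facet normal -0.670 0.725 -0.159
  outer loop
   vertex 2.4 4.6 2.9
   vertex 3.0 5.0 2.2
   vertex 1.1 3.4 2.9
  endloop
 endfacet
 facet normal -0.535 0.844 0.024
  outer loop
   vertex 2.4 4.6 2.9
   vertex 4.6 6.0 2.7
   vertex 3.0 5.0 2.2
  endloop
 endfacet
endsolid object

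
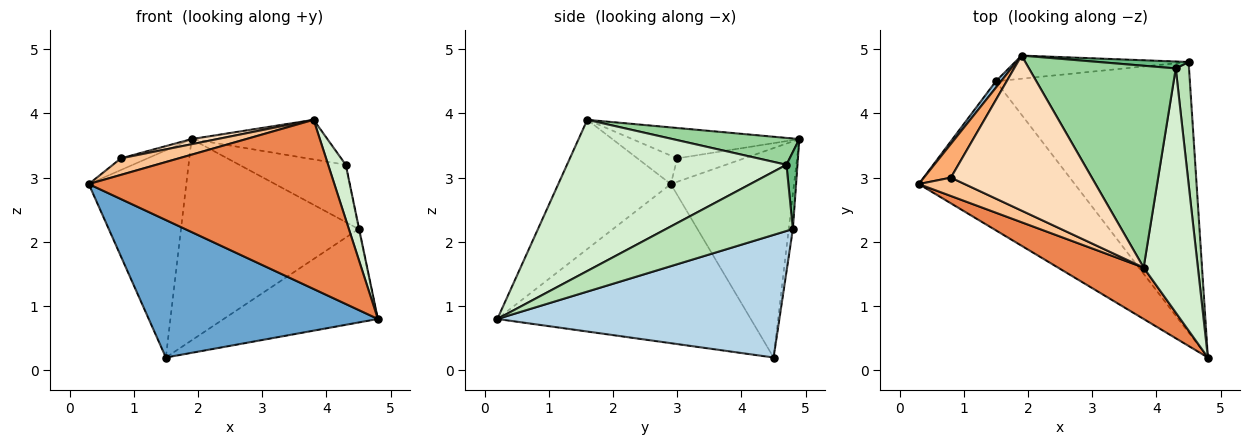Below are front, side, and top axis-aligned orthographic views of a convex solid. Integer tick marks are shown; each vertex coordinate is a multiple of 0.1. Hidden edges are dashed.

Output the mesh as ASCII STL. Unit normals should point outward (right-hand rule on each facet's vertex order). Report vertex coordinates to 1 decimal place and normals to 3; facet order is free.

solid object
 facet normal -0.600 -0.542 -0.588
  outer loop
   vertex 1.5 4.5 0.2
   vertex 4.8 0.2 0.8
   vertex 0.3 2.9 2.9
  endloop
 endfacet
 facet normal -0.784 0.620 0.019
  outer loop
   vertex 1.5 4.5 0.2
   vertex 0.3 2.9 2.9
   vertex 1.9 4.9 3.6
  endloop
 endfacet
 facet normal 0.513 0.280 -0.811
  outer loop
   vertex 4.5 4.8 2.2
   vertex 4.8 0.2 0.8
   vertex 1.5 4.5 0.2
  endloop
 endfacet
 facet normal -0.023 0.993 -0.114
  outer loop
   vertex 4.5 4.8 2.2
   vertex 1.5 4.5 0.2
   vertex 1.9 4.9 3.6
  endloop
 endfacet
 facet normal -0.402 -0.876 0.266
  outer loop
   vertex 3.8 1.6 3.9
   vertex 0.3 2.9 2.9
   vertex 4.8 0.2 0.8
  endloop
 endfacet
 facet normal -0.635 0.252 0.730
  outer loop
   vertex 0.8 3.0 3.3
   vertex 1.9 4.9 3.6
   vertex 0.3 2.9 2.9
  endloop
 endfacet
 facet normal -0.419 -0.608 0.675
  outer loop
   vertex 0.8 3.0 3.3
   vertex 0.3 2.9 2.9
   vertex 3.8 1.6 3.9
  endloop
 endfacet
 facet normal -0.211 -0.032 0.977
  outer loop
   vertex 0.8 3.0 3.3
   vertex 3.8 1.6 3.9
   vertex 1.9 4.9 3.6
  endloop
 endfacet
 facet normal 0.102 0.988 0.119
  outer loop
   vertex 4.3 4.7 3.2
   vertex 4.5 4.8 2.2
   vertex 1.9 4.9 3.6
  endloop
 endfacet
 facet normal 0.177 0.190 0.966
  outer loop
   vertex 4.3 4.7 3.2
   vertex 1.9 4.9 3.6
   vertex 3.8 1.6 3.9
  endloop
 endfacet
 facet normal 0.980 0.004 0.197
  outer loop
   vertex 4.3 4.7 3.2
   vertex 4.8 0.2 0.8
   vertex 4.5 4.8 2.2
  endloop
 endfacet
 facet normal 0.939 -0.075 0.337
  outer loop
   vertex 4.3 4.7 3.2
   vertex 3.8 1.6 3.9
   vertex 4.8 0.2 0.8
  endloop
 endfacet
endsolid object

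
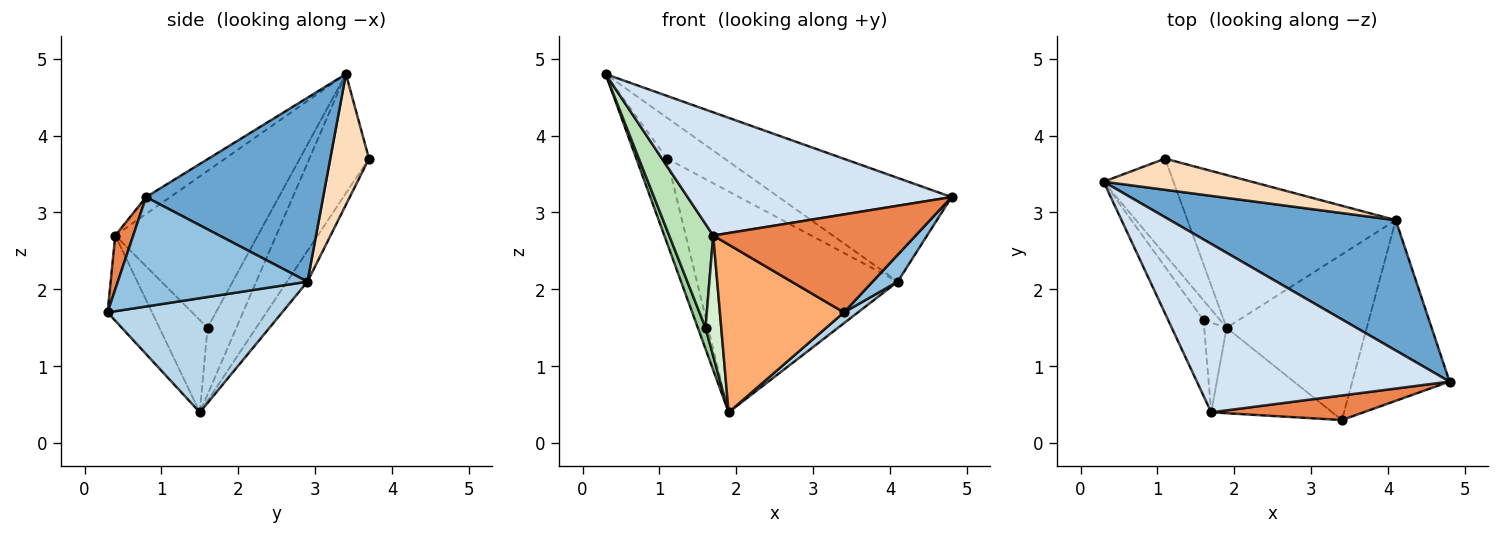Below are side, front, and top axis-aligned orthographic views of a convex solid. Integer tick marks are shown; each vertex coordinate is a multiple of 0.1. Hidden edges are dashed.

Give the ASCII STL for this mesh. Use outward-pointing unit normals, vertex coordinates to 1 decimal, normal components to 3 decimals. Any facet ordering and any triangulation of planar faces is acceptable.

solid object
 facet normal 0.538 0.525 0.660
  outer loop
   vertex 4.1 2.9 2.1
   vertex 0.3 3.4 4.8
   vertex 4.8 0.8 3.2
  endloop
 endfacet
 facet normal 0.744 -0.098 -0.661
  outer loop
   vertex 4.1 2.9 2.1
   vertex 4.8 0.8 3.2
   vertex 3.4 0.3 1.7
  endloop
 endfacet
 facet normal 0.631 -0.051 -0.774
  outer loop
   vertex 4.1 2.9 2.1
   vertex 3.4 0.3 1.7
   vertex 1.9 1.5 0.4
  endloop
 endfacet
 facet normal -0.054 -0.589 0.806
  outer loop
   vertex 1.7 0.4 2.7
   vertex 4.8 0.8 3.2
   vertex 0.3 3.4 4.8
  endloop
 endfacet
 facet normal 0.086 -0.966 0.242
  outer loop
   vertex 1.7 0.4 2.7
   vertex 3.4 0.3 1.7
   vertex 4.8 0.8 3.2
  endloop
 endfacet
 facet normal -0.304 -0.849 -0.432
  outer loop
   vertex 1.7 0.4 2.7
   vertex 1.9 1.5 0.4
   vertex 3.4 0.3 1.7
  endloop
 endfacet
 facet normal -0.788 0.407 -0.462
  outer loop
   vertex 1.1 3.7 3.7
   vertex 1.9 1.5 0.4
   vertex 0.3 3.4 4.8
  endloop
 endfacet
 facet normal 0.472 0.701 0.534
  outer loop
   vertex 1.1 3.7 3.7
   vertex 0.3 3.4 4.8
   vertex 4.1 2.9 2.1
  endloop
 endfacet
 facet normal -0.084 0.820 -0.567
  outer loop
   vertex 1.1 3.7 3.7
   vertex 4.1 2.9 2.1
   vertex 1.9 1.5 0.4
  endloop
 endfacet
 facet normal -0.940 -0.251 -0.233
  outer loop
   vertex 1.6 1.6 1.5
   vertex 0.3 3.4 4.8
   vertex 1.9 1.5 0.4
  endloop
 endfacet
 facet normal -0.934 -0.288 -0.211
  outer loop
   vertex 1.6 1.6 1.5
   vertex 1.7 0.4 2.7
   vertex 0.3 3.4 4.8
  endloop
 endfacet
 facet normal -0.926 -0.302 -0.225
  outer loop
   vertex 1.6 1.6 1.5
   vertex 1.9 1.5 0.4
   vertex 1.7 0.4 2.7
  endloop
 endfacet
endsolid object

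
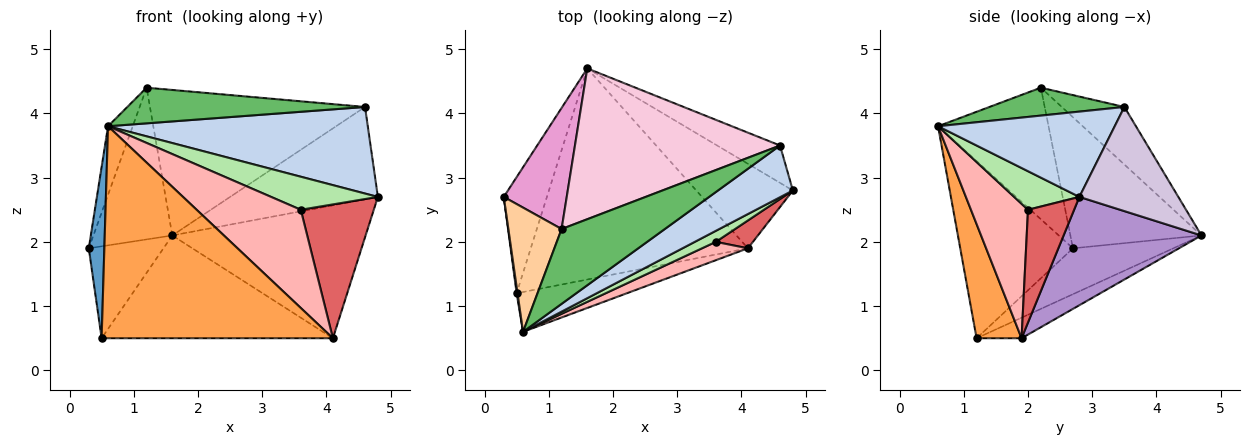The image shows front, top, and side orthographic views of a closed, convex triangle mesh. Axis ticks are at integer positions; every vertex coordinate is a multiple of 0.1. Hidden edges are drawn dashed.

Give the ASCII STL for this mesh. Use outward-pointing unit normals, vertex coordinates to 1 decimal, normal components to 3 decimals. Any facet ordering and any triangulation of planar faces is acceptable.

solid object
 facet normal -0.991 -0.137 0.005
  outer loop
   vertex 0.5 1.2 0.5
   vertex 0.6 0.6 3.8
   vertex 0.3 2.7 1.9
  endloop
 endfacet
 facet normal 0.504 -0.741 0.443
  outer loop
   vertex 4.6 3.5 4.1
   vertex 0.6 0.6 3.8
   vertex 4.8 2.8 2.7
  endloop
 endfacet
 facet normal 0.188 -0.965 -0.181
  outer loop
   vertex 4.1 1.9 0.5
   vertex 0.6 0.6 3.8
   vertex 0.5 1.2 0.5
  endloop
 endfacet
 facet normal -0.908 0.203 0.367
  outer loop
   vertex 1.2 2.2 4.4
   vertex 0.3 2.7 1.9
   vertex 0.6 0.6 3.8
  endloop
 endfacet
 facet normal 0.237 -0.418 0.877
  outer loop
   vertex 1.2 2.2 4.4
   vertex 0.6 0.6 3.8
   vertex 4.6 3.5 4.1
  endloop
 endfacet
 facet normal 0.502 -0.821 0.274
  outer loop
   vertex 3.6 2.0 2.5
   vertex 4.8 2.8 2.7
   vertex 0.6 0.6 3.8
  endloop
 endfacet
 facet normal 0.526 -0.833 0.173
  outer loop
   vertex 3.6 2.0 2.5
   vertex 4.1 1.9 0.5
   vertex 4.8 2.8 2.7
  endloop
 endfacet
 facet normal 0.474 -0.866 0.162
  outer loop
   vertex 3.6 2.0 2.5
   vertex 0.6 0.6 3.8
   vertex 4.1 1.9 0.5
  endloop
 endfacet
 facet normal 0.516 0.723 -0.460
  outer loop
   vertex 1.6 4.7 2.1
   vertex 4.8 2.8 2.7
   vertex 4.1 1.9 0.5
  endloop
 endfacet
 facet normal 0.527 0.788 -0.318
  outer loop
   vertex 1.6 4.7 2.1
   vertex 4.6 3.5 4.1
   vertex 4.8 2.8 2.7
  endloop
 endfacet
 facet normal -0.085 0.436 -0.896
  outer loop
   vertex 1.6 4.7 2.1
   vertex 4.1 1.9 0.5
   vertex 0.5 1.2 0.5
  endloop
 endfacet
 facet normal -0.641 0.477 -0.602
  outer loop
   vertex 1.6 4.7 2.1
   vertex 0.5 1.2 0.5
   vertex 0.3 2.7 1.9
  endloop
 endfacet
 facet normal -0.792 0.477 0.381
  outer loop
   vertex 1.6 4.7 2.1
   vertex 0.3 2.7 1.9
   vertex 1.2 2.2 4.4
  endloop
 endfacet
 facet normal -0.198 0.681 0.705
  outer loop
   vertex 1.6 4.7 2.1
   vertex 1.2 2.2 4.4
   vertex 4.6 3.5 4.1
  endloop
 endfacet
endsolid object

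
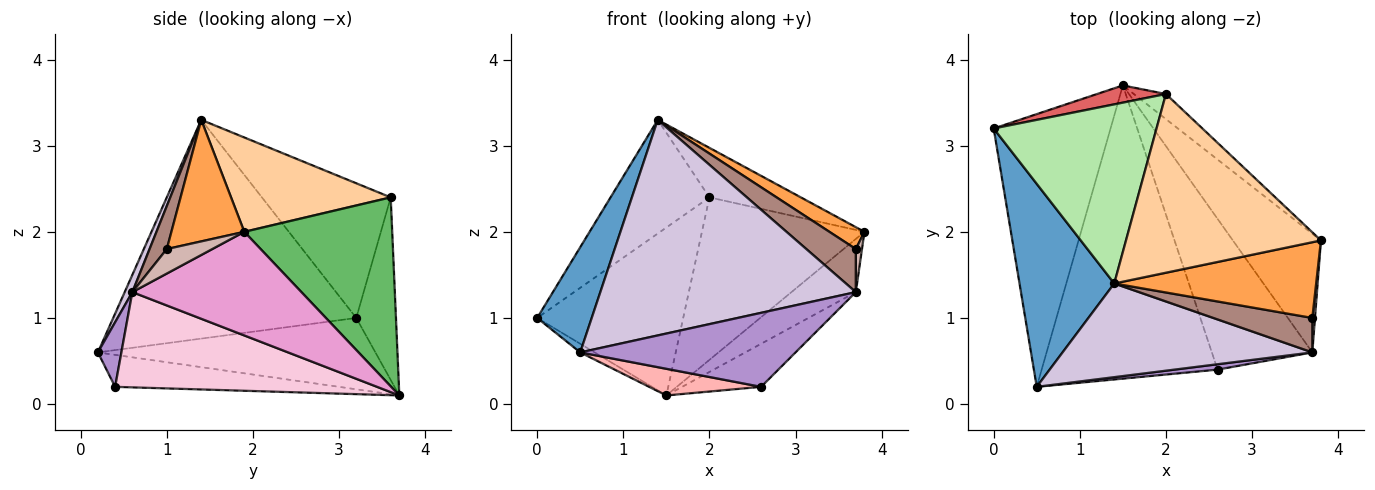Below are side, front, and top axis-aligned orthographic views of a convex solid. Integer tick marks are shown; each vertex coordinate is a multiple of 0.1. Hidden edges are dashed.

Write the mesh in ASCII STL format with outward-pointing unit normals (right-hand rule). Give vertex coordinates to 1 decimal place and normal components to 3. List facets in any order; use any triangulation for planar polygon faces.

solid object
 facet normal -0.899 -0.202 0.389
  outer loop
   vertex 1.4 1.4 3.3
   vertex 0.0 3.2 1.0
   vertex 0.5 0.2 0.6
  endloop
 endfacet
 facet normal -0.521 0.027 -0.853
  outer loop
   vertex 1.5 3.7 0.1
   vertex 0.5 0.2 0.6
   vertex 0.0 3.2 1.0
  endloop
 endfacet
 facet normal 0.501 -0.240 0.832
  outer loop
   vertex 3.7 1.0 1.8
   vertex 3.8 1.9 2.0
   vertex 1.4 1.4 3.3
  endloop
 endfacet
 facet normal 0.423 0.242 0.873
  outer loop
   vertex 2.0 3.6 2.4
   vertex 1.4 1.4 3.3
   vertex 3.8 1.9 2.0
  endloop
 endfacet
 facet normal 0.669 0.735 -0.113
  outer loop
   vertex 2.0 3.6 2.4
   vertex 3.8 1.9 2.0
   vertex 1.5 3.7 0.1
  endloop
 endfacet
 facet normal -0.572 0.439 0.692
  outer loop
   vertex 2.0 3.6 2.4
   vertex 0.0 3.2 1.0
   vertex 1.4 1.4 3.3
  endloop
 endfacet
 facet normal -0.261 0.960 0.098
  outer loop
   vertex 2.0 3.6 2.4
   vertex 1.5 3.7 0.1
   vertex 0.0 3.2 1.0
  endloop
 endfacet
 facet normal -0.178 -0.089 -0.980
  outer loop
   vertex 2.6 0.4 0.2
   vertex 0.5 0.2 0.6
   vertex 1.5 3.7 0.1
  endloop
 endfacet
 facet normal 0.108 -0.992 0.072
  outer loop
   vertex 3.7 0.6 1.3
   vertex 0.5 0.2 0.6
   vertex 2.6 0.4 0.2
  endloop
 endfacet
 facet normal 0.027 -0.917 0.398
  outer loop
   vertex 3.7 0.6 1.3
   vertex 1.4 1.4 3.3
   vertex 0.5 0.2 0.6
  endloop
 endfacet
 facet normal 0.262 -0.754 0.603
  outer loop
   vertex 3.7 0.6 1.3
   vertex 3.7 1.0 1.8
   vertex 1.4 1.4 3.3
  endloop
 endfacet
 facet normal 0.985 -0.133 0.107
  outer loop
   vertex 3.7 0.6 1.3
   vertex 3.8 1.9 2.0
   vertex 3.7 1.0 1.8
  endloop
 endfacet
 facet normal 0.732 0.279 -0.622
  outer loop
   vertex 3.7 0.6 1.3
   vertex 1.5 3.7 0.1
   vertex 3.8 1.9 2.0
  endloop
 endfacet
 facet normal 0.674 0.203 -0.711
  outer loop
   vertex 3.7 0.6 1.3
   vertex 2.6 0.4 0.2
   vertex 1.5 3.7 0.1
  endloop
 endfacet
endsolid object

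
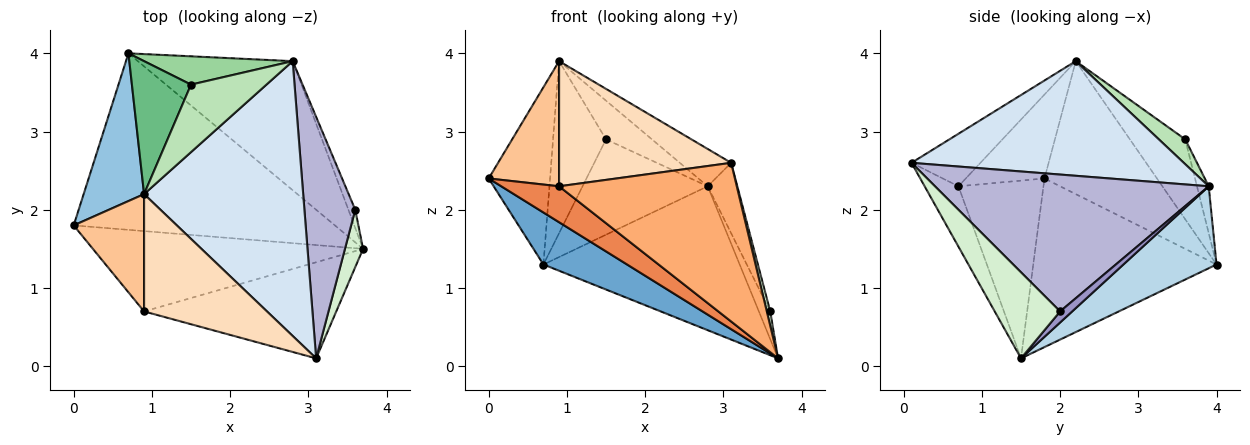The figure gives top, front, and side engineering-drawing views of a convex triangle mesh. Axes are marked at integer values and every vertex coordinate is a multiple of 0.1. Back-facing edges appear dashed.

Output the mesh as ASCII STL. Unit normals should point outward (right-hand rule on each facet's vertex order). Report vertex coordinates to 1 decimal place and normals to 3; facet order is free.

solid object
 facet normal -0.526 -0.240 -0.816
  outer loop
   vertex 0.7 4.0 1.3
   vertex 3.7 1.5 0.1
   vertex 0.0 1.8 2.4
  endloop
 endfacet
 facet normal -0.815 0.445 0.371
  outer loop
   vertex 0.9 2.2 3.9
   vertex 0.7 4.0 1.3
   vertex 0.0 1.8 2.4
  endloop
 endfacet
 facet normal 0.333 0.702 -0.629
  outer loop
   vertex 2.8 3.9 2.3
   vertex 3.7 1.5 0.1
   vertex 0.7 4.0 1.3
  endloop
 endfacet
 facet normal 0.581 0.110 0.806
  outer loop
   vertex 2.8 3.9 2.3
   vertex 0.9 2.2 3.9
   vertex 3.1 0.1 2.6
  endloop
 endfacet
 facet normal -0.515 -0.350 -0.783
  outer loop
   vertex 0.9 0.7 2.3
   vertex 0.0 1.8 2.4
   vertex 3.7 1.5 0.1
  endloop
 endfacet
 facet normal -0.161 -0.844 -0.511
  outer loop
   vertex 0.9 0.7 2.3
   vertex 3.7 1.5 0.1
   vertex 3.1 0.1 2.6
  endloop
 endfacet
 facet normal -0.632 -0.565 0.530
  outer loop
   vertex 0.9 0.7 2.3
   vertex 0.9 2.2 3.9
   vertex 0.0 1.8 2.4
  endloop
 endfacet
 facet normal -0.280 -0.700 0.656
  outer loop
   vertex 0.9 0.7 2.3
   vertex 3.1 0.1 2.6
   vertex 0.9 2.2 3.9
  endloop
 endfacet
 facet normal -0.637 0.610 0.471
  outer loop
   vertex 1.5 3.6 2.9
   vertex 0.7 4.0 1.3
   vertex 0.9 2.2 3.9
  endloop
 endfacet
 facet normal -0.090 0.955 0.283
  outer loop
   vertex 1.5 3.6 2.9
   vertex 2.8 3.9 2.3
   vertex 0.7 4.0 1.3
  endloop
 endfacet
 facet normal 0.275 0.478 0.834
  outer loop
   vertex 1.5 3.6 2.9
   vertex 0.9 2.2 3.9
   vertex 2.8 3.9 2.3
  endloop
 endfacet
 facet normal 0.977 -0.051 0.206
  outer loop
   vertex 3.6 2.0 0.7
   vertex 3.1 0.1 2.6
   vertex 3.7 1.5 0.1
  endloop
 endfacet
 facet normal 0.664 0.625 -0.410
  outer loop
   vertex 3.6 2.0 0.7
   vertex 3.7 1.5 0.1
   vertex 2.8 3.9 2.3
  endloop
 endfacet
 facet normal 0.933 0.101 0.346
  outer loop
   vertex 3.6 2.0 0.7
   vertex 2.8 3.9 2.3
   vertex 3.1 0.1 2.6
  endloop
 endfacet
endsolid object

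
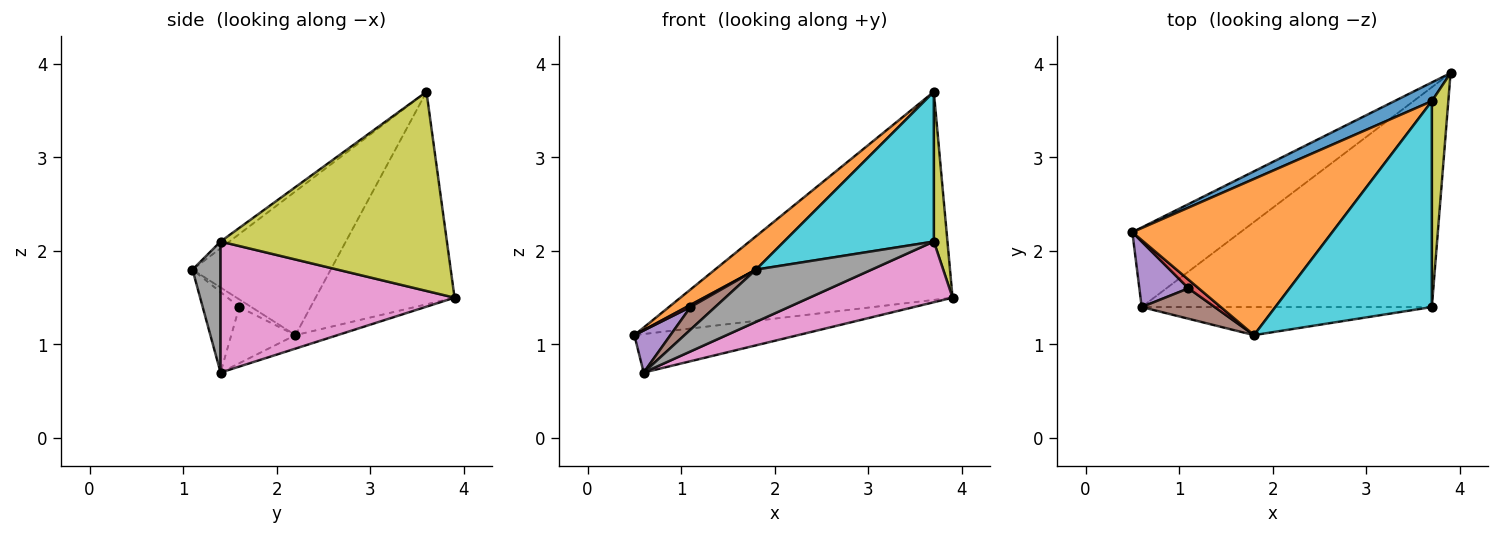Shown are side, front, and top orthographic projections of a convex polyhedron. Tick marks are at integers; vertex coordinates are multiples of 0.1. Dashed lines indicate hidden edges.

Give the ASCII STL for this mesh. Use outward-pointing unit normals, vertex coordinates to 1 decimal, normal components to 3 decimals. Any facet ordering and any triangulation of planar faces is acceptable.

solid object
 facet normal -0.453 0.888 0.080
  outer loop
   vertex 3.7 3.6 3.7
   vertex 3.9 3.9 1.5
   vertex 0.5 2.2 1.1
  endloop
 endfacet
 facet normal -0.575 -0.171 0.800
  outer loop
   vertex 3.7 3.6 3.7
   vertex 0.5 2.2 1.1
   vertex 1.8 1.1 1.8
  endloop
 endfacet
 facet normal -0.111 0.433 -0.894
  outer loop
   vertex 0.6 1.4 0.7
   vertex 0.5 2.2 1.1
   vertex 3.9 3.9 1.5
  endloop
 endfacet
 facet normal -0.588 -0.196 0.784
  outer loop
   vertex 1.1 1.6 1.4
   vertex 1.8 1.1 1.8
   vertex 0.5 2.2 1.1
  endloop
 endfacet
 facet normal -0.693 -0.390 0.606
  outer loop
   vertex 1.1 1.6 1.4
   vertex 0.5 2.2 1.1
   vertex 0.6 1.4 0.7
  endloop
 endfacet
 facet normal -0.663 -0.447 0.601
  outer loop
   vertex 1.1 1.6 1.4
   vertex 0.6 1.4 0.7
   vertex 1.8 1.1 1.8
  endloop
 endfacet
 facet normal 0.399 -0.244 -0.884
  outer loop
   vertex 3.7 1.4 2.1
   vertex 0.6 1.4 0.7
   vertex 3.9 3.9 1.5
  endloop
 endfacet
 facet normal 0.209 -0.861 -0.463
  outer loop
   vertex 3.7 1.4 2.1
   vertex 1.8 1.1 1.8
   vertex 0.6 1.4 0.7
  endloop
 endfacet
 facet normal 0.995 -0.060 0.082
  outer loop
   vertex 3.7 1.4 2.1
   vertex 3.9 3.9 1.5
   vertex 3.7 3.6 3.7
  endloop
 endfacet
 facet normal -0.035 -0.588 0.808
  outer loop
   vertex 3.7 1.4 2.1
   vertex 3.7 3.6 3.7
   vertex 1.8 1.1 1.8
  endloop
 endfacet
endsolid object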